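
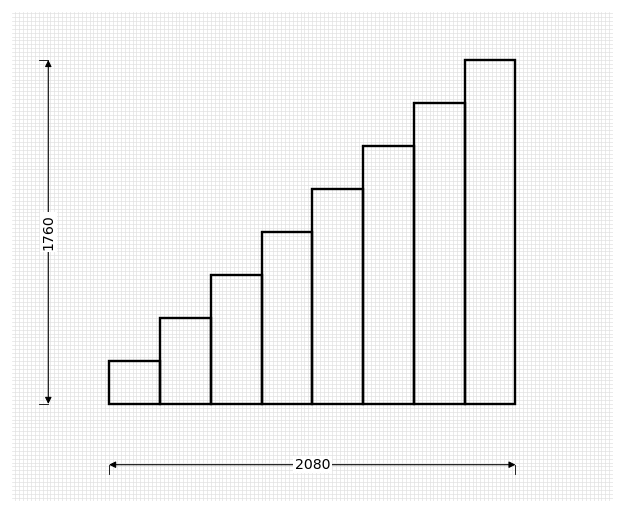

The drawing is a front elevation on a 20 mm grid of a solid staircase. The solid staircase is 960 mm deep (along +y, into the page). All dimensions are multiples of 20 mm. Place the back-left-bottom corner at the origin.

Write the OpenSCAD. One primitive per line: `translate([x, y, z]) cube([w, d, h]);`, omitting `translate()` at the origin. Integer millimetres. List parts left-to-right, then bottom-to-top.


cube([260, 960, 220]);
translate([260, 0, 0]) cube([260, 960, 440]);
translate([520, 0, 0]) cube([260, 960, 660]);
translate([780, 0, 0]) cube([260, 960, 880]);
translate([1040, 0, 0]) cube([260, 960, 1100]);
translate([1300, 0, 0]) cube([260, 960, 1320]);
translate([1560, 0, 0]) cube([260, 960, 1540]);
translate([1820, 0, 0]) cube([260, 960, 1760]);


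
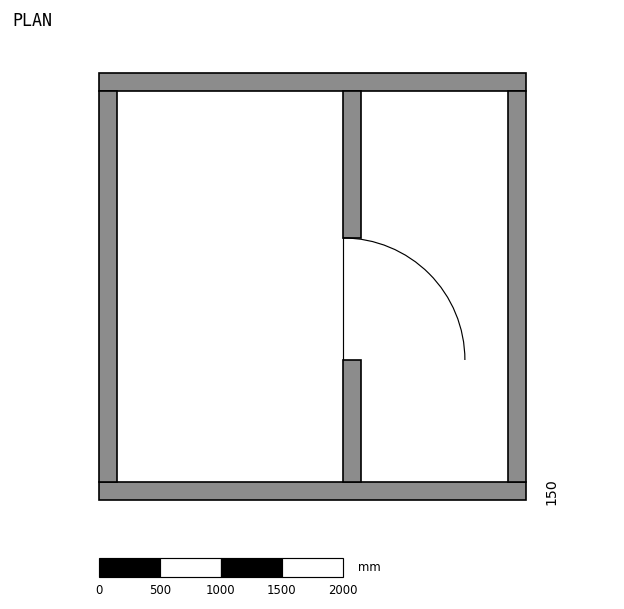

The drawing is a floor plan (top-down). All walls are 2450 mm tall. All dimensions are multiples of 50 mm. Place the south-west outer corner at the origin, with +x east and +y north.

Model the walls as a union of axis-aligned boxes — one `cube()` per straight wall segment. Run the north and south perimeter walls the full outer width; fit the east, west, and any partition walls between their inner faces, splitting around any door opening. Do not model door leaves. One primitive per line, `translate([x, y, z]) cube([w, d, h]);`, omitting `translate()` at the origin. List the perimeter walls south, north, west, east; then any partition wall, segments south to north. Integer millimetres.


cube([3500, 150, 2450]);
translate([0, 3350, 0]) cube([3500, 150, 2450]);
translate([0, 150, 0]) cube([150, 3200, 2450]);
translate([3350, 150, 0]) cube([150, 3200, 2450]);
translate([2000, 150, 0]) cube([150, 1000, 2450]);
translate([2000, 2150, 0]) cube([150, 1200, 2450]);


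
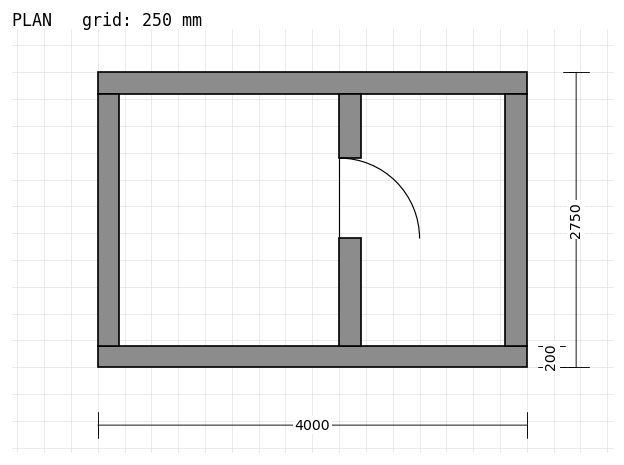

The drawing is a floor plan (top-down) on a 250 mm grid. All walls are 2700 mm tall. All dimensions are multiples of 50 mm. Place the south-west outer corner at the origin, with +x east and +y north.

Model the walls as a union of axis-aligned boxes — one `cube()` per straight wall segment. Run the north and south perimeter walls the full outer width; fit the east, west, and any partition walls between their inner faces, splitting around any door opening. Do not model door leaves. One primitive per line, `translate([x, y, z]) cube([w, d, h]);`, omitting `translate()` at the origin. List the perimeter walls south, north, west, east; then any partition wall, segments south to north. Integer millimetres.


cube([4000, 200, 2700]);
translate([0, 2550, 0]) cube([4000, 200, 2700]);
translate([0, 200, 0]) cube([200, 2350, 2700]);
translate([3800, 200, 0]) cube([200, 2350, 2700]);
translate([2250, 200, 0]) cube([200, 1000, 2700]);
translate([2250, 1950, 0]) cube([200, 600, 2700]);


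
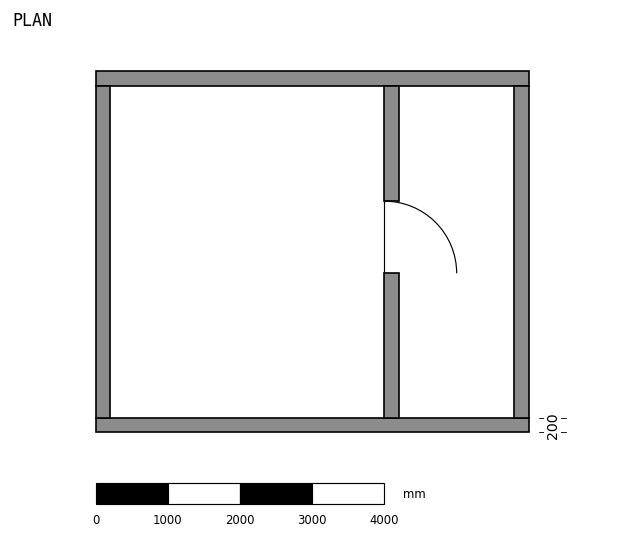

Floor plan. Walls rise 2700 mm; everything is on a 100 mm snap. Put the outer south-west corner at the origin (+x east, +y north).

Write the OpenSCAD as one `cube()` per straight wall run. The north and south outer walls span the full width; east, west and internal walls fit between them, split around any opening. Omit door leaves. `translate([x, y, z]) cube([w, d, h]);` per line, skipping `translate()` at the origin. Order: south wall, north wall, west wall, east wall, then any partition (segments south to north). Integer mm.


cube([6000, 200, 2700]);
translate([0, 4800, 0]) cube([6000, 200, 2700]);
translate([0, 200, 0]) cube([200, 4600, 2700]);
translate([5800, 200, 0]) cube([200, 4600, 2700]);
translate([4000, 200, 0]) cube([200, 2000, 2700]);
translate([4000, 3200, 0]) cube([200, 1600, 2700]);


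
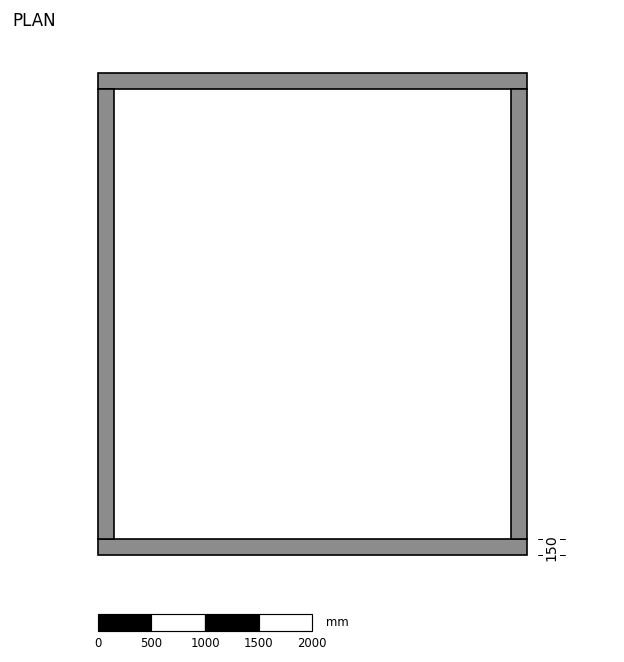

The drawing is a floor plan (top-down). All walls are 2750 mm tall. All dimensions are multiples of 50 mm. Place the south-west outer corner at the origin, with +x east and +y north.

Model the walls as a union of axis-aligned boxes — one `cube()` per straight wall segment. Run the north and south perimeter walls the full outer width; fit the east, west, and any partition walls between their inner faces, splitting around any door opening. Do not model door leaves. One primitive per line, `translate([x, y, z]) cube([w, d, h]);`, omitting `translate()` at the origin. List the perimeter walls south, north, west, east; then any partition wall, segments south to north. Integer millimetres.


cube([4000, 150, 2750]);
translate([0, 4350, 0]) cube([4000, 150, 2750]);
translate([0, 150, 0]) cube([150, 4200, 2750]);
translate([3850, 150, 0]) cube([150, 4200, 2750]);


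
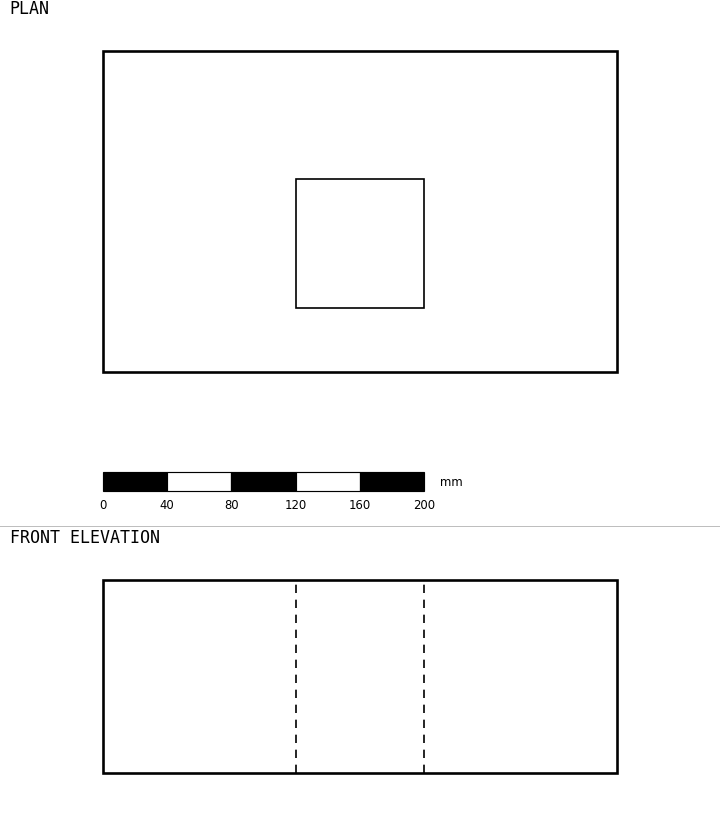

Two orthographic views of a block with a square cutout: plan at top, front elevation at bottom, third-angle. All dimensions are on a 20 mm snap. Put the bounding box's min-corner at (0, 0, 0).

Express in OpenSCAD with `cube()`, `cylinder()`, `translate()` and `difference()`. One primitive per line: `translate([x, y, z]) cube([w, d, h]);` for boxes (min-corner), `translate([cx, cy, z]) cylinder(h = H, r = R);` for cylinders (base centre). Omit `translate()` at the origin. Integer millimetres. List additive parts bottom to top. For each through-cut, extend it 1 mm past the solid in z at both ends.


difference() {
  cube([320, 200, 120]);
  translate([120, 40, -1]) cube([80, 80, 122]);
}


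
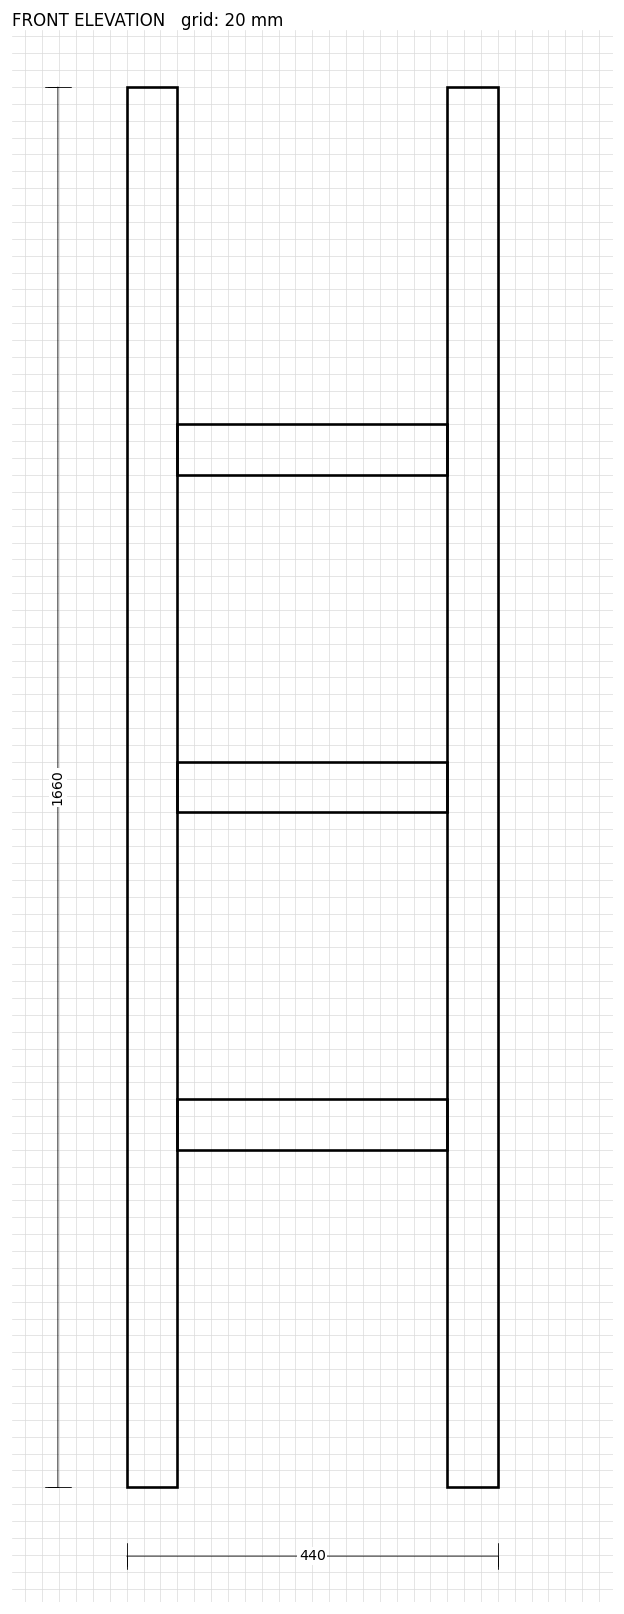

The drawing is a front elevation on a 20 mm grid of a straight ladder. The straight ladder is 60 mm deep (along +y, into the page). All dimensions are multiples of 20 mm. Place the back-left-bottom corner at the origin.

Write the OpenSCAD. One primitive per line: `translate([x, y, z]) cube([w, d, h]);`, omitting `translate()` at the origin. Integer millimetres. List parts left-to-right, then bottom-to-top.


cube([60, 60, 1660]);
translate([60, 0, 400]) cube([320, 60, 60]);
translate([60, 0, 800]) cube([320, 60, 60]);
translate([60, 0, 1200]) cube([320, 60, 60]);
translate([380, 0, 0]) cube([60, 60, 1660]);


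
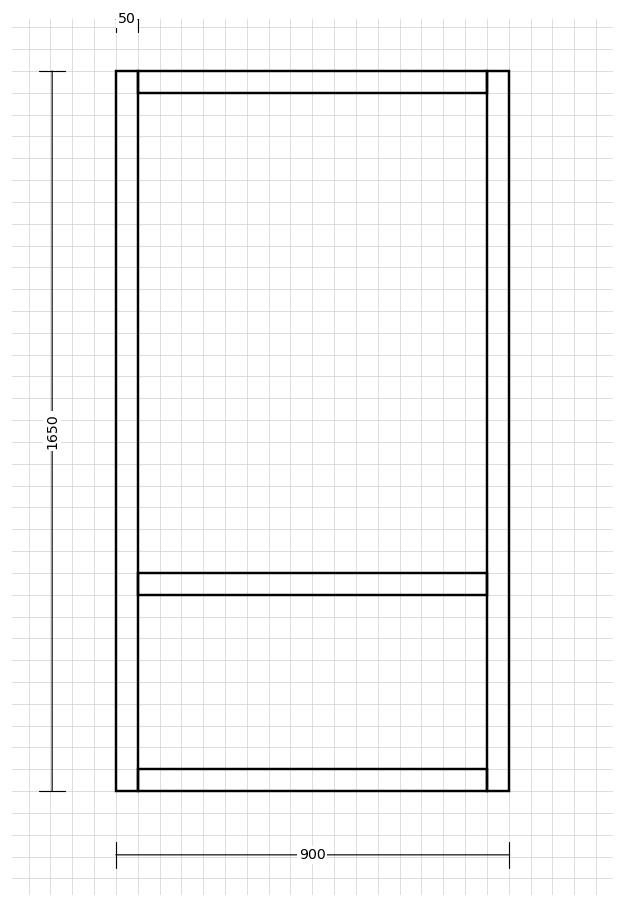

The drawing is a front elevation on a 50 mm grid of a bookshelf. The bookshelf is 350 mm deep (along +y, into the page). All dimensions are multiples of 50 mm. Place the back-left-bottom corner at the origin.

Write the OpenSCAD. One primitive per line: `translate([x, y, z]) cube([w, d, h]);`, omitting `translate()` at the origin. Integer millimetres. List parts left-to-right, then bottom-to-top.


cube([50, 350, 1650]);
translate([50, 0, 0]) cube([800, 350, 50]);
translate([50, 0, 450]) cube([800, 350, 50]);
translate([50, 0, 1600]) cube([800, 350, 50]);
translate([850, 0, 0]) cube([50, 350, 1650]);


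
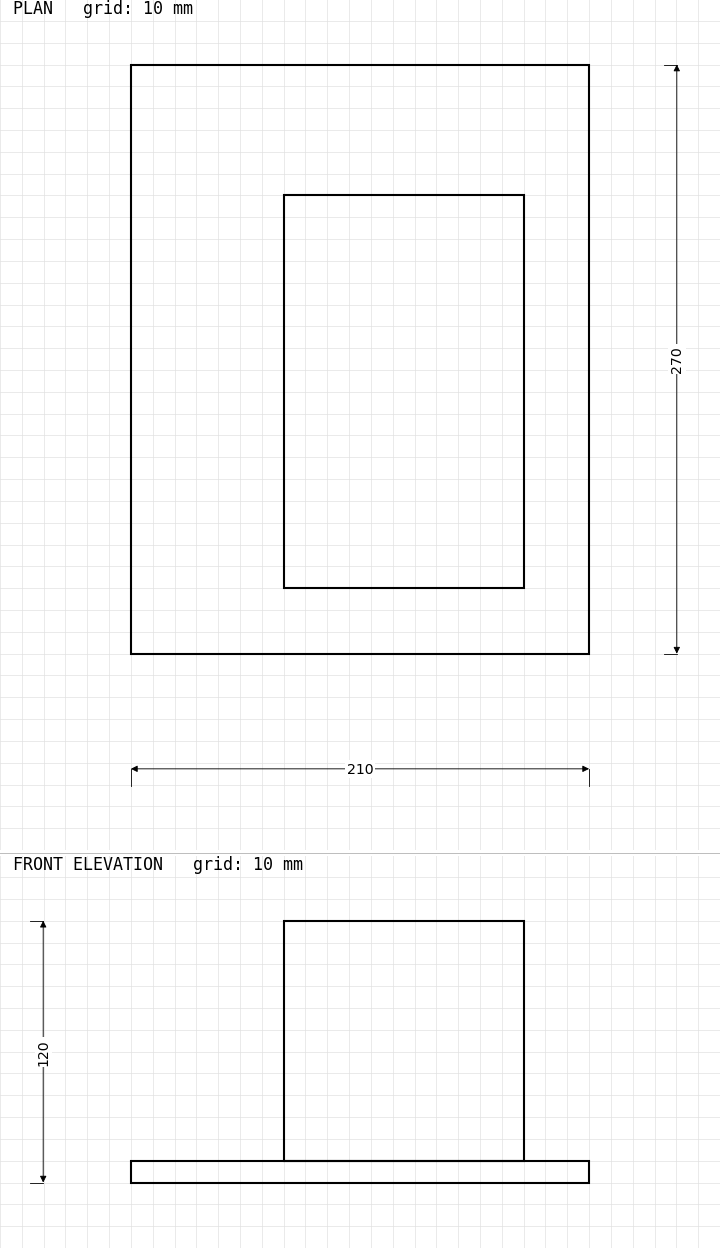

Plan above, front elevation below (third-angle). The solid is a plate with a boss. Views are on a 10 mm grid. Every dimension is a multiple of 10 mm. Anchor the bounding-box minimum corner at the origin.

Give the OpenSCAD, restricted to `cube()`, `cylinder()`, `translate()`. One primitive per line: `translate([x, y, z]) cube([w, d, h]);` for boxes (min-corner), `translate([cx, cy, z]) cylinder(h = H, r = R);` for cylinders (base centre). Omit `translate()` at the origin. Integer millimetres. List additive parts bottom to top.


cube([210, 270, 10]);
translate([70, 30, 10]) cube([110, 180, 110]);


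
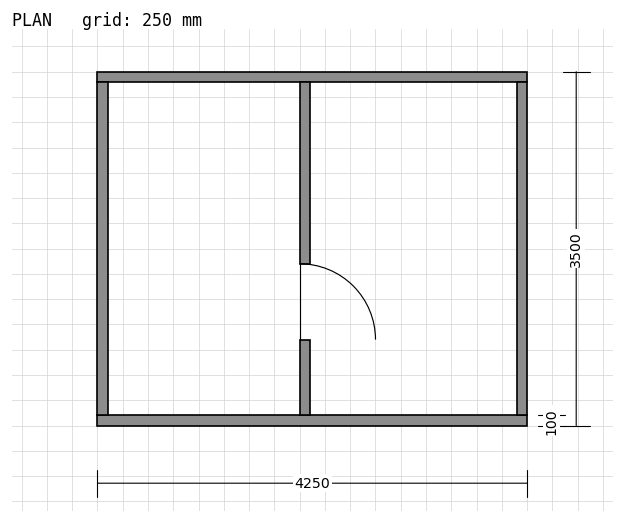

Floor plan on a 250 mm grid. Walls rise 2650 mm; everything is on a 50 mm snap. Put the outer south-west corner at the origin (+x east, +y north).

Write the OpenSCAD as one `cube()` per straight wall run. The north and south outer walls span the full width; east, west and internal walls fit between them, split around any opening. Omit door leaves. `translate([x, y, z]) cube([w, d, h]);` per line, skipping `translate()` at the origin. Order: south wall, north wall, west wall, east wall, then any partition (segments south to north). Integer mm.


cube([4250, 100, 2650]);
translate([0, 3400, 0]) cube([4250, 100, 2650]);
translate([0, 100, 0]) cube([100, 3300, 2650]);
translate([4150, 100, 0]) cube([100, 3300, 2650]);
translate([2000, 100, 0]) cube([100, 750, 2650]);
translate([2000, 1600, 0]) cube([100, 1800, 2650]);


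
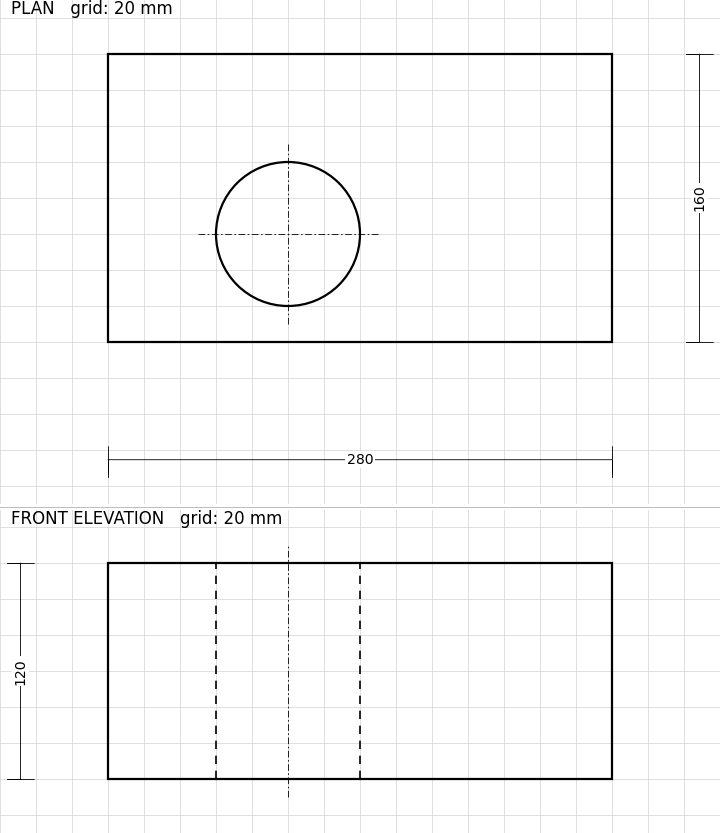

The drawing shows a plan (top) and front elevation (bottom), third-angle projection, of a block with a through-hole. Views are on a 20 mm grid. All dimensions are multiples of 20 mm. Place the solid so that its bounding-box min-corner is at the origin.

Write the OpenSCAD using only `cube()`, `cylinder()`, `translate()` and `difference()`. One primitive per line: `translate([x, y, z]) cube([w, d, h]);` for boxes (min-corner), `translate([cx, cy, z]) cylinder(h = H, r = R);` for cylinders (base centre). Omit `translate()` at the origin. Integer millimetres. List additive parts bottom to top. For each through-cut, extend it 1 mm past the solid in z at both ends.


difference() {
  cube([280, 160, 120]);
  translate([100, 60, -1]) cylinder(h = 122, r = 40);
}


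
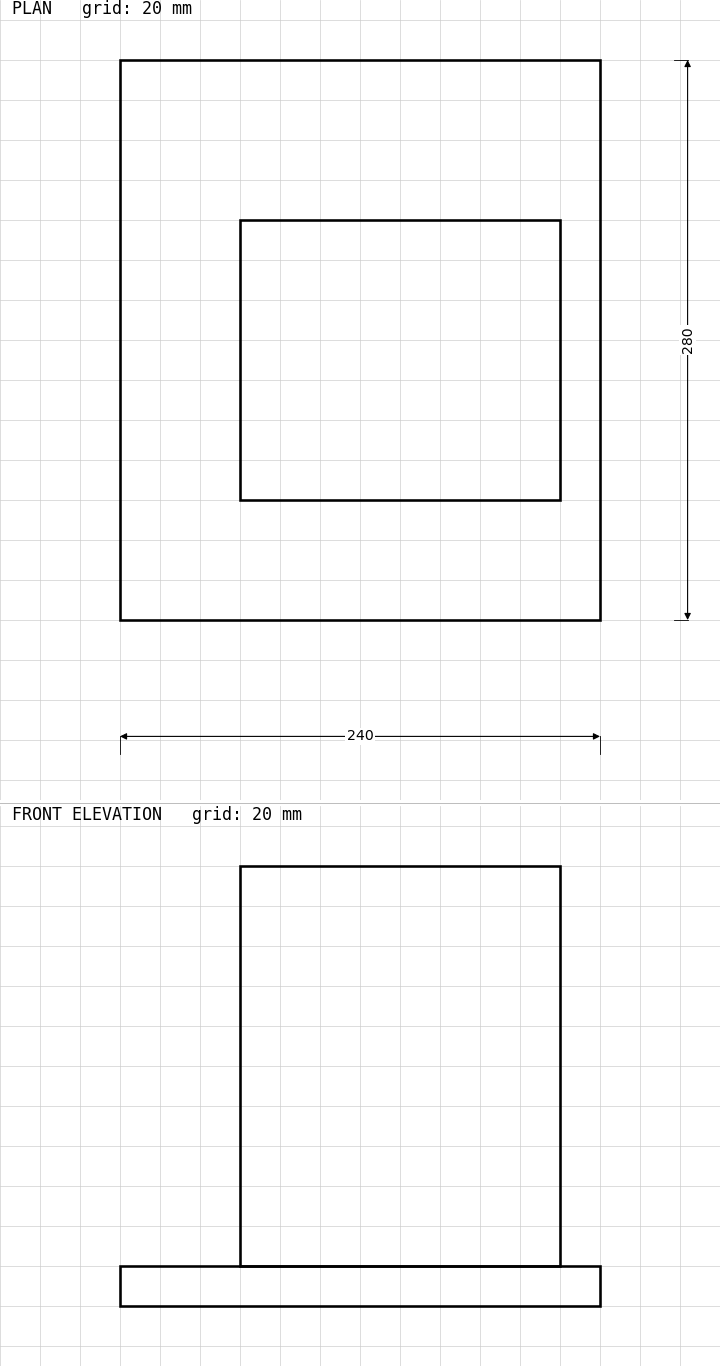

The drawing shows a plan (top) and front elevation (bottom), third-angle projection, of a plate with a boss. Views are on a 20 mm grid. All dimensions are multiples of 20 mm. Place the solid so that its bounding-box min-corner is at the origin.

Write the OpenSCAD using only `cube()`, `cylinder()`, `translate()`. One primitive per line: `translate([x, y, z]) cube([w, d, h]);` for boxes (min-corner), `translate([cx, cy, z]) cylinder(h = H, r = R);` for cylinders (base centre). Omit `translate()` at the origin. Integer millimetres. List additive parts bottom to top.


cube([240, 280, 20]);
translate([60, 60, 20]) cube([160, 140, 200]);


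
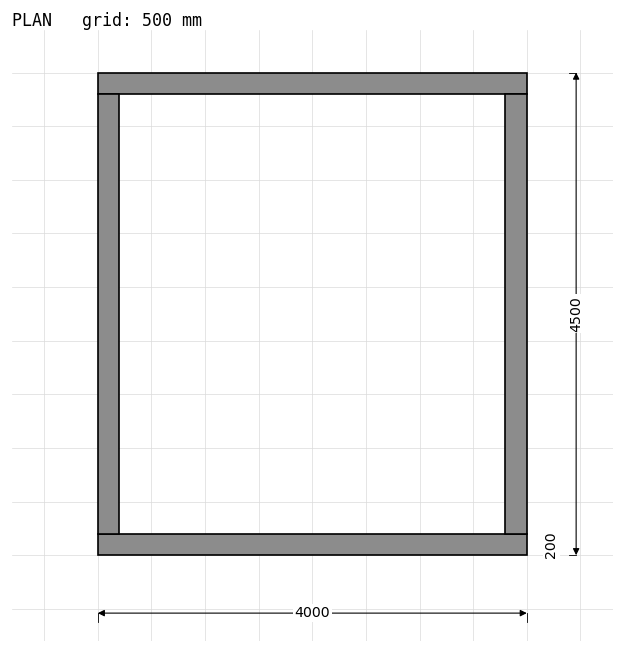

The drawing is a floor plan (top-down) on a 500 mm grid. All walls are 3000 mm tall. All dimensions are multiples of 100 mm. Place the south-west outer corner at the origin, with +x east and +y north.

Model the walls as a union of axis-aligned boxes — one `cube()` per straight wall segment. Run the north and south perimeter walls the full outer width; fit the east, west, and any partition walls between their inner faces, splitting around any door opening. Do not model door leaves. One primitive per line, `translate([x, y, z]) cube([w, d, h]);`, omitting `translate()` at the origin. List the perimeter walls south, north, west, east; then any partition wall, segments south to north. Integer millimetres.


cube([4000, 200, 3000]);
translate([0, 4300, 0]) cube([4000, 200, 3000]);
translate([0, 200, 0]) cube([200, 4100, 3000]);
translate([3800, 200, 0]) cube([200, 4100, 3000]);


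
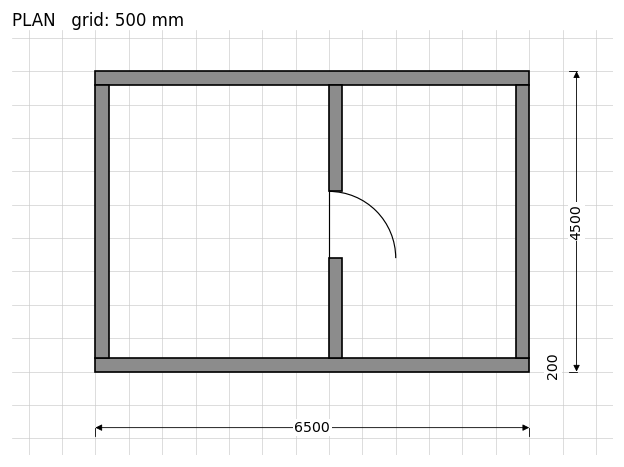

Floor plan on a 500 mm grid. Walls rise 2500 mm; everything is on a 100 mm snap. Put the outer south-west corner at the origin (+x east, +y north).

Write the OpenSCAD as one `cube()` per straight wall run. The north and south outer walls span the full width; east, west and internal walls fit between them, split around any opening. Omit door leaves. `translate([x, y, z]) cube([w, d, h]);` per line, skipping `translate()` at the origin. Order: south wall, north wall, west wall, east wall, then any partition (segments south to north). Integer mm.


cube([6500, 200, 2500]);
translate([0, 4300, 0]) cube([6500, 200, 2500]);
translate([0, 200, 0]) cube([200, 4100, 2500]);
translate([6300, 200, 0]) cube([200, 4100, 2500]);
translate([3500, 200, 0]) cube([200, 1500, 2500]);
translate([3500, 2700, 0]) cube([200, 1600, 2500]);


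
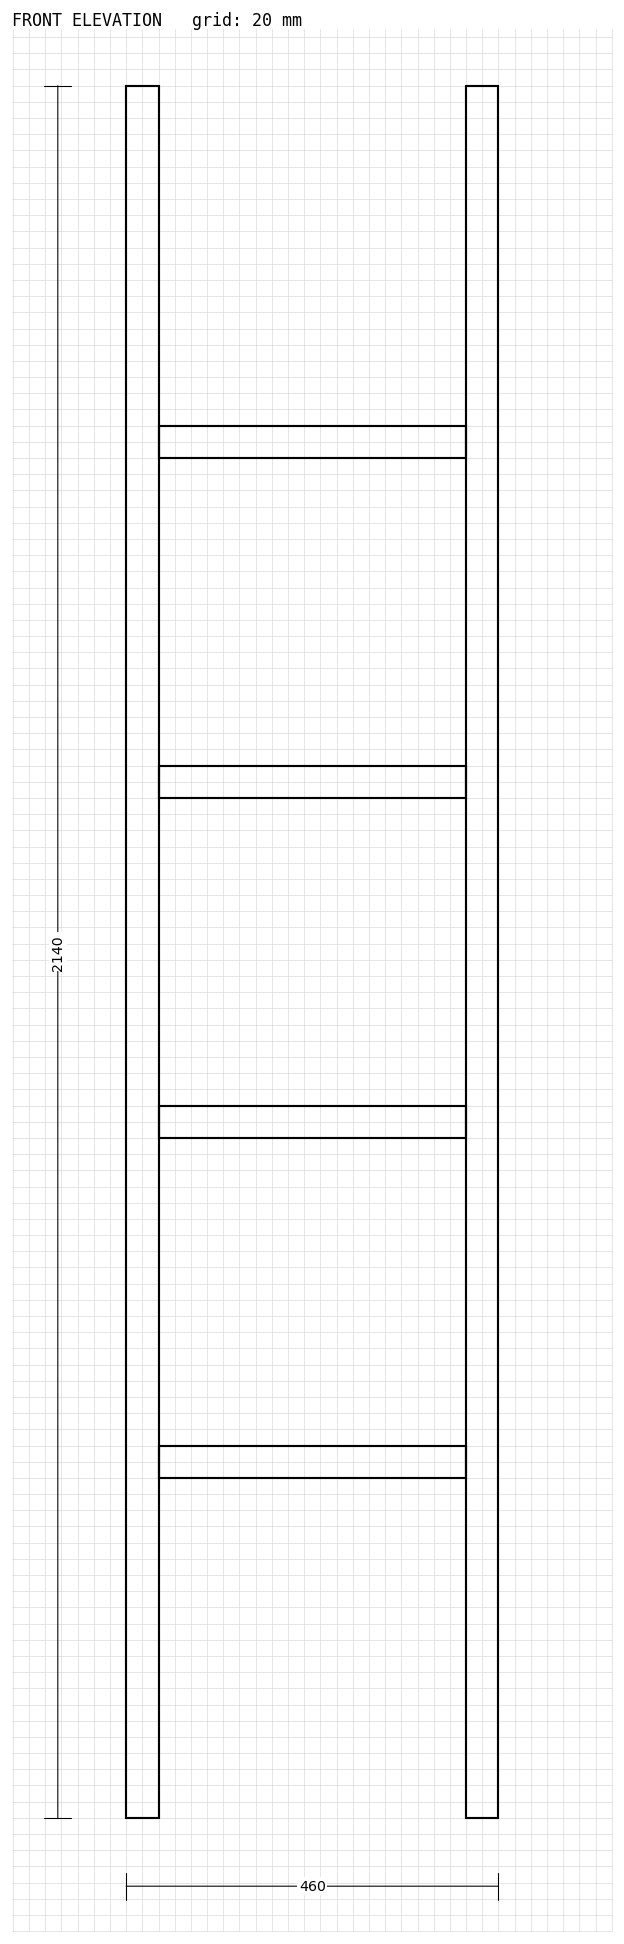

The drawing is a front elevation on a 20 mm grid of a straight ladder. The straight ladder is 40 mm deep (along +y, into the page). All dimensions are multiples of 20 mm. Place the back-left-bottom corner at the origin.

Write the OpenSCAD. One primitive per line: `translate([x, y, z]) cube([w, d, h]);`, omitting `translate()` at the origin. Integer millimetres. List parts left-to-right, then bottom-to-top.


cube([40, 40, 2140]);
translate([40, 0, 420]) cube([380, 40, 40]);
translate([40, 0, 840]) cube([380, 40, 40]);
translate([40, 0, 1260]) cube([380, 40, 40]);
translate([40, 0, 1680]) cube([380, 40, 40]);
translate([420, 0, 0]) cube([40, 40, 2140]);


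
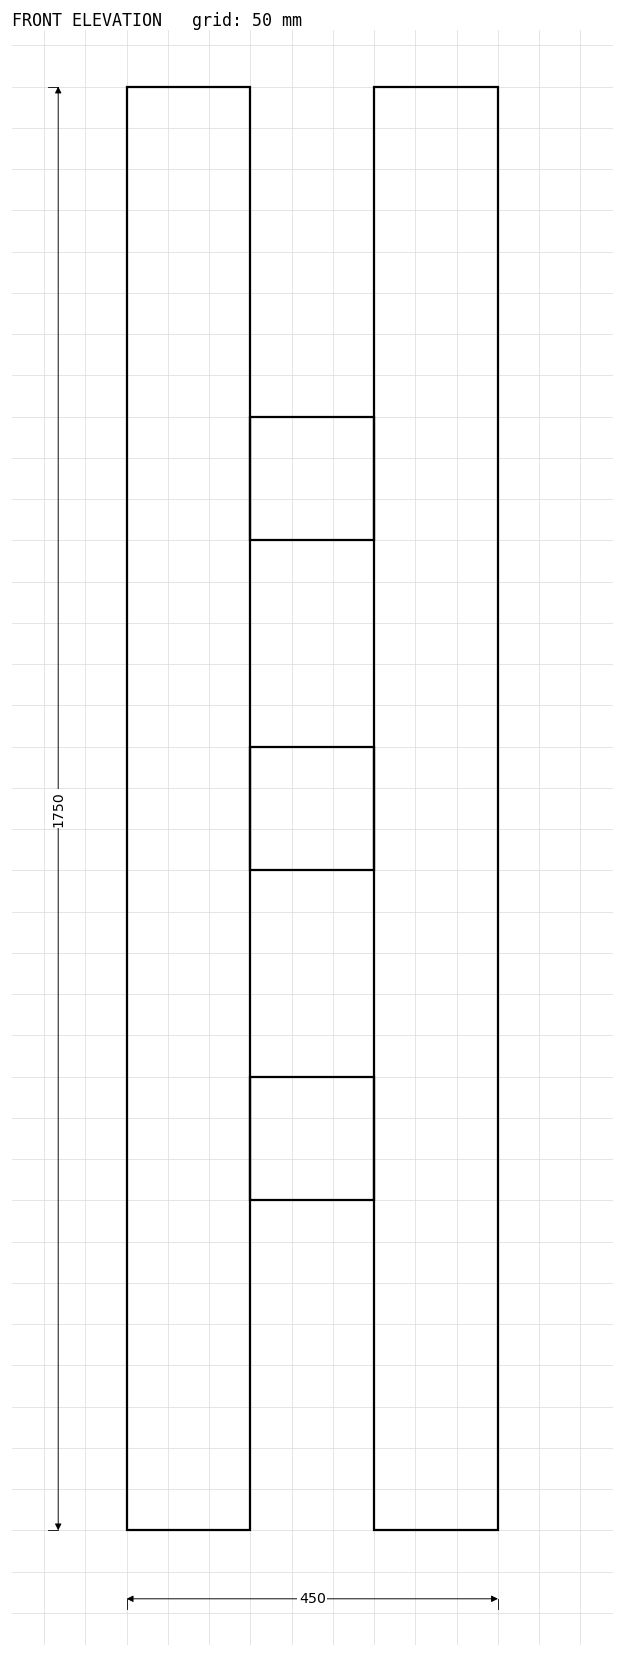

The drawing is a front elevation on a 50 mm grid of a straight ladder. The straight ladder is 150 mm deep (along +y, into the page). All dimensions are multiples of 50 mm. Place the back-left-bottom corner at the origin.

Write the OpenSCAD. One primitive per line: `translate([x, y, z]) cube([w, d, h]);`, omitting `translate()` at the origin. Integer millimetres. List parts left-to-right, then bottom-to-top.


cube([150, 150, 1750]);
translate([150, 0, 400]) cube([150, 150, 150]);
translate([150, 0, 800]) cube([150, 150, 150]);
translate([150, 0, 1200]) cube([150, 150, 150]);
translate([300, 0, 0]) cube([150, 150, 1750]);


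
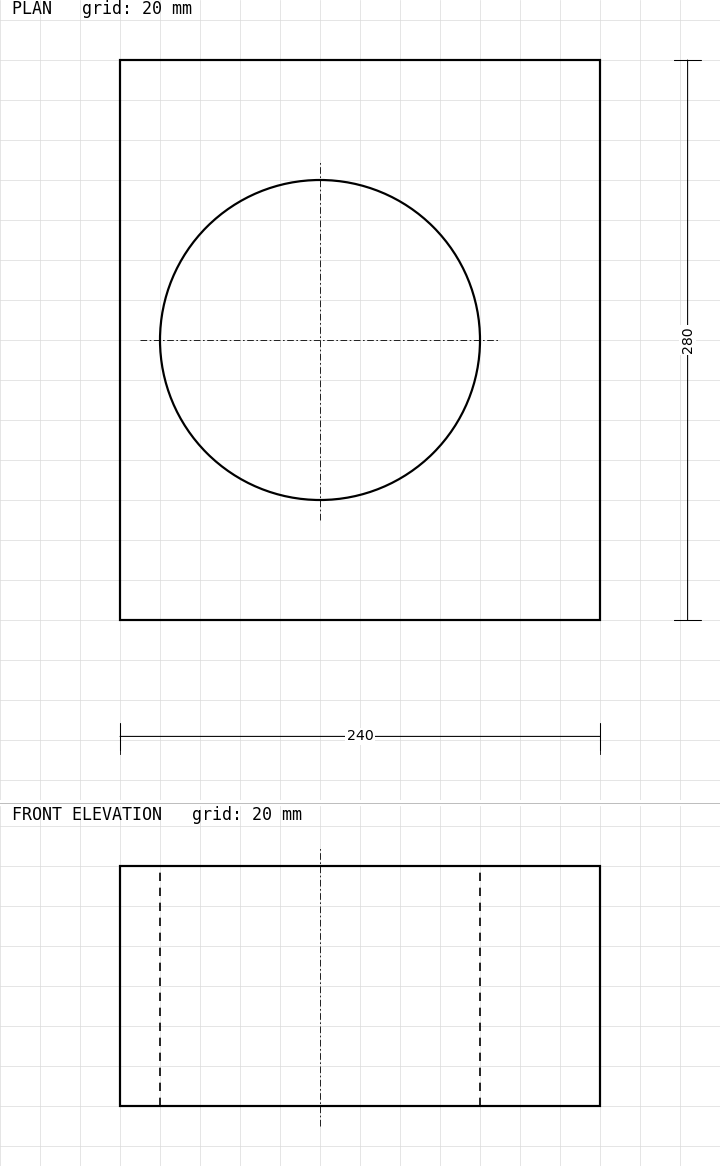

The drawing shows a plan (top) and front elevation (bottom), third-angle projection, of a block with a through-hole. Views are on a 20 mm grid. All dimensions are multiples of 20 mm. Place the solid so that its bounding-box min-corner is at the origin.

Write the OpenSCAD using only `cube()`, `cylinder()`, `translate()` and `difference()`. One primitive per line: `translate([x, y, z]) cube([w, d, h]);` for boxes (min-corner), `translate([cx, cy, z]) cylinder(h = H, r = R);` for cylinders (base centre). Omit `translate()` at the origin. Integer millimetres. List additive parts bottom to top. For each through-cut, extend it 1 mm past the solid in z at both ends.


difference() {
  cube([240, 280, 120]);
  translate([100, 140, -1]) cylinder(h = 122, r = 80);
}


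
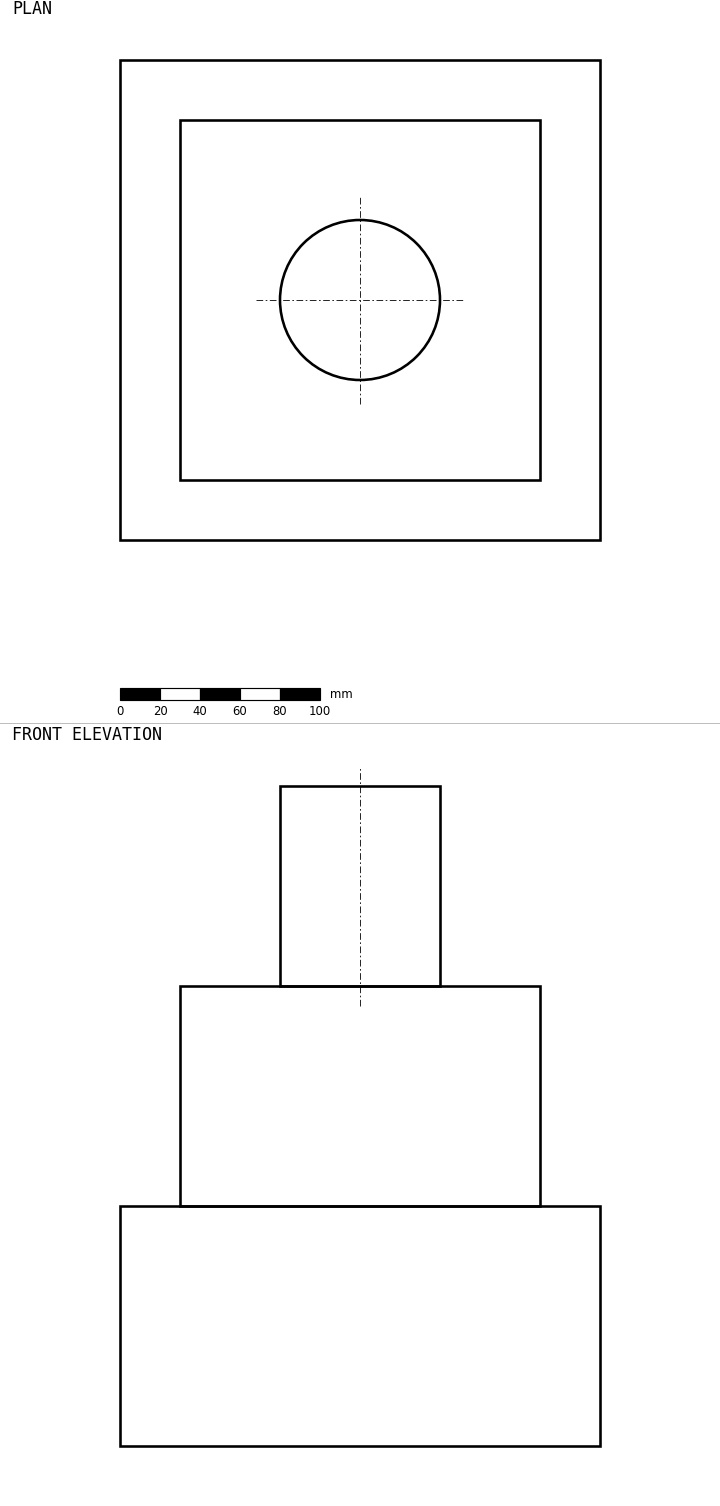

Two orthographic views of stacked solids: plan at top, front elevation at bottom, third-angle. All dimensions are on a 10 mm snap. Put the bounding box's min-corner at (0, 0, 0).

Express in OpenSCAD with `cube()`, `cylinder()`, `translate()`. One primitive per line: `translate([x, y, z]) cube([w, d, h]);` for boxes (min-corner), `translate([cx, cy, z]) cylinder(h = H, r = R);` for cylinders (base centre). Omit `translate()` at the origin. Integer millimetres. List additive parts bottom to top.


cube([240, 240, 120]);
translate([30, 30, 120]) cube([180, 180, 110]);
translate([120, 120, 230]) cylinder(h = 100, r = 40);


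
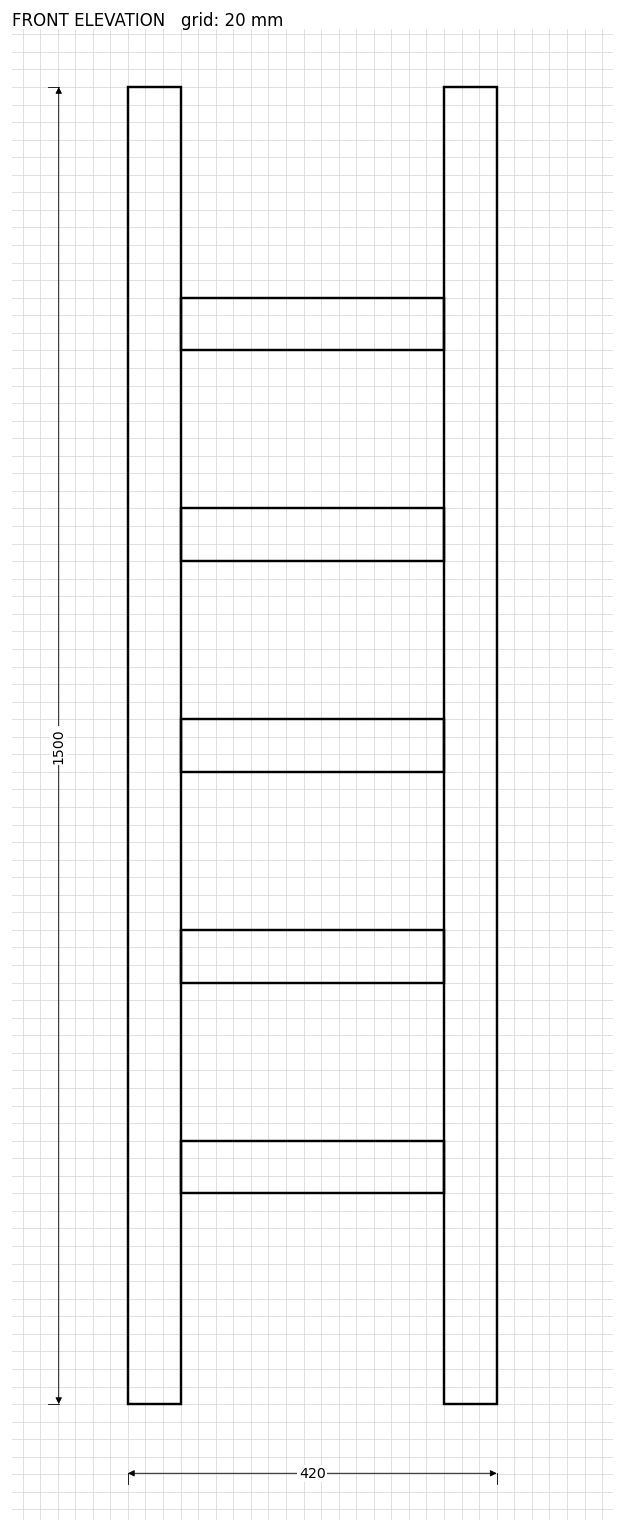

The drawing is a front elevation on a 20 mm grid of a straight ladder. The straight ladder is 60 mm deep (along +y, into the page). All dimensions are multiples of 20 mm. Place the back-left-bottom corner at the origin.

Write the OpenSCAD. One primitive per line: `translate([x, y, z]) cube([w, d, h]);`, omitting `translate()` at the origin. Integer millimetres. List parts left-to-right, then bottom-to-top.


cube([60, 60, 1500]);
translate([60, 0, 240]) cube([300, 60, 60]);
translate([60, 0, 480]) cube([300, 60, 60]);
translate([60, 0, 720]) cube([300, 60, 60]);
translate([60, 0, 960]) cube([300, 60, 60]);
translate([60, 0, 1200]) cube([300, 60, 60]);
translate([360, 0, 0]) cube([60, 60, 1500]);


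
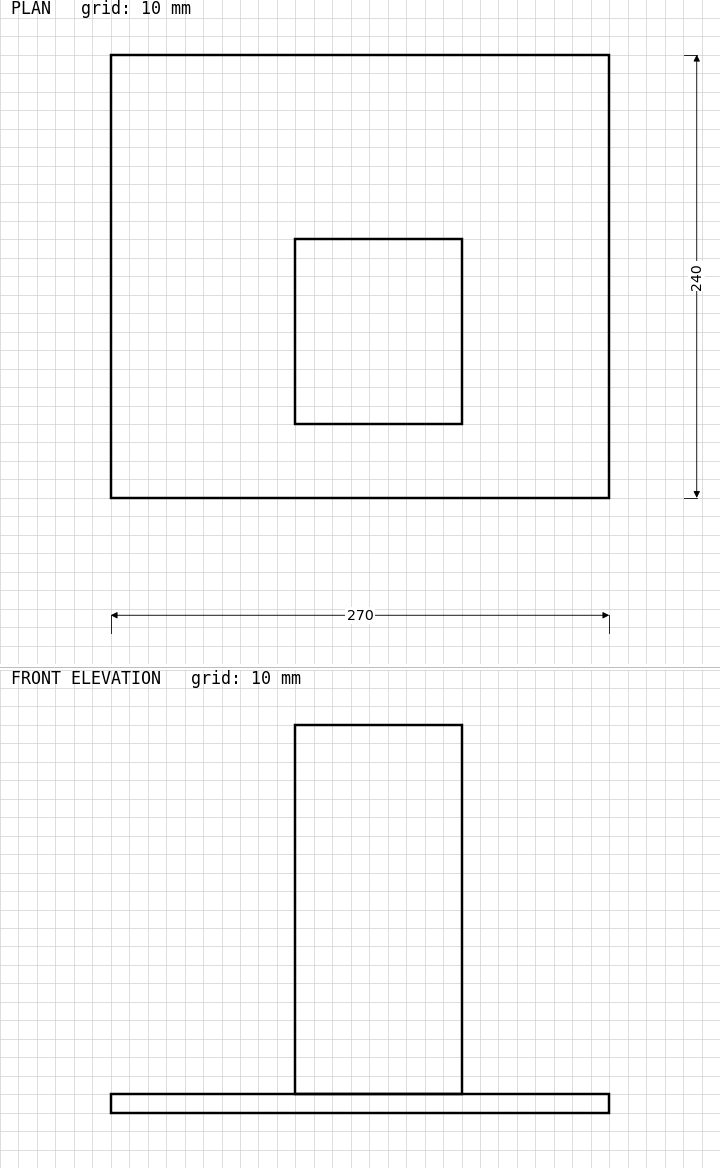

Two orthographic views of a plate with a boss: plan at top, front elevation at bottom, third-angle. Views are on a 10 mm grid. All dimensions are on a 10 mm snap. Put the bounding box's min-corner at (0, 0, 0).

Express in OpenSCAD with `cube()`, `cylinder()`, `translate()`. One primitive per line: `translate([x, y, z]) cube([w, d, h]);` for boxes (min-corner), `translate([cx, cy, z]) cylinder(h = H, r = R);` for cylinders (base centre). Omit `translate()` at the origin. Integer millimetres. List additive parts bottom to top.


cube([270, 240, 10]);
translate([100, 40, 10]) cube([90, 100, 200]);


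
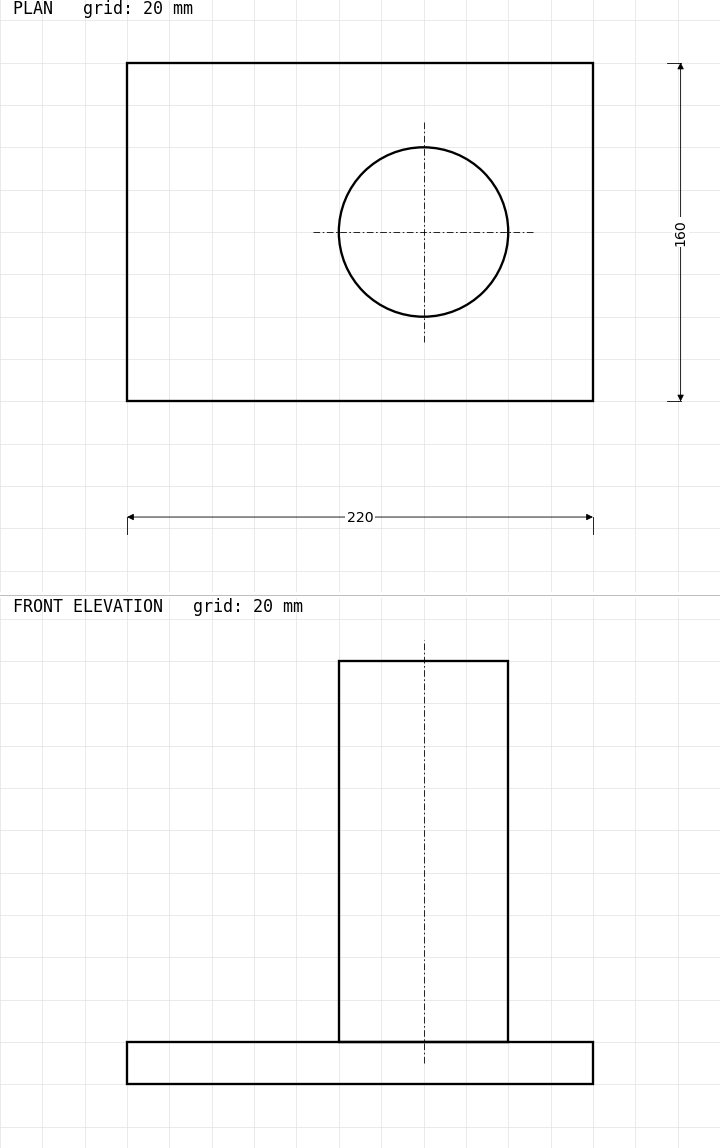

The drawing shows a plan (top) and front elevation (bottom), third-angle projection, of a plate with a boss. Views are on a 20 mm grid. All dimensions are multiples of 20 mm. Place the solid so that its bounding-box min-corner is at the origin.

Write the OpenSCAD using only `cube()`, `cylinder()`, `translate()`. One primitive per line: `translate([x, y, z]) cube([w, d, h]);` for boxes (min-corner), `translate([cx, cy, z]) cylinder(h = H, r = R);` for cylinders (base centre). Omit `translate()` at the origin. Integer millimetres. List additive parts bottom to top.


cube([220, 160, 20]);
translate([140, 80, 20]) cylinder(h = 180, r = 40);


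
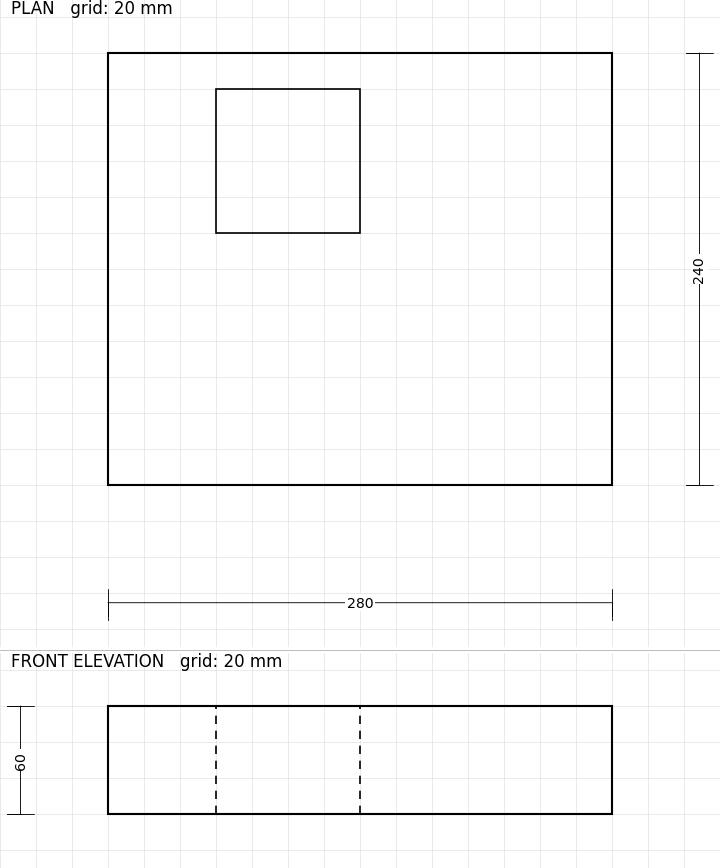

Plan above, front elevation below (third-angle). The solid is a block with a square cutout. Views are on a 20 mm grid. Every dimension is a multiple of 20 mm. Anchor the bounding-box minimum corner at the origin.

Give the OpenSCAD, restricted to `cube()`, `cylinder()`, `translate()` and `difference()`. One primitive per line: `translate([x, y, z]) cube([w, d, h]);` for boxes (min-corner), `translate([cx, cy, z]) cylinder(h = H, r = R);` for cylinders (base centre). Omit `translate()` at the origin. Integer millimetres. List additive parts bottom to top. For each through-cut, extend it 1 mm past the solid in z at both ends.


difference() {
  cube([280, 240, 60]);
  translate([60, 140, -1]) cube([80, 80, 62]);
}


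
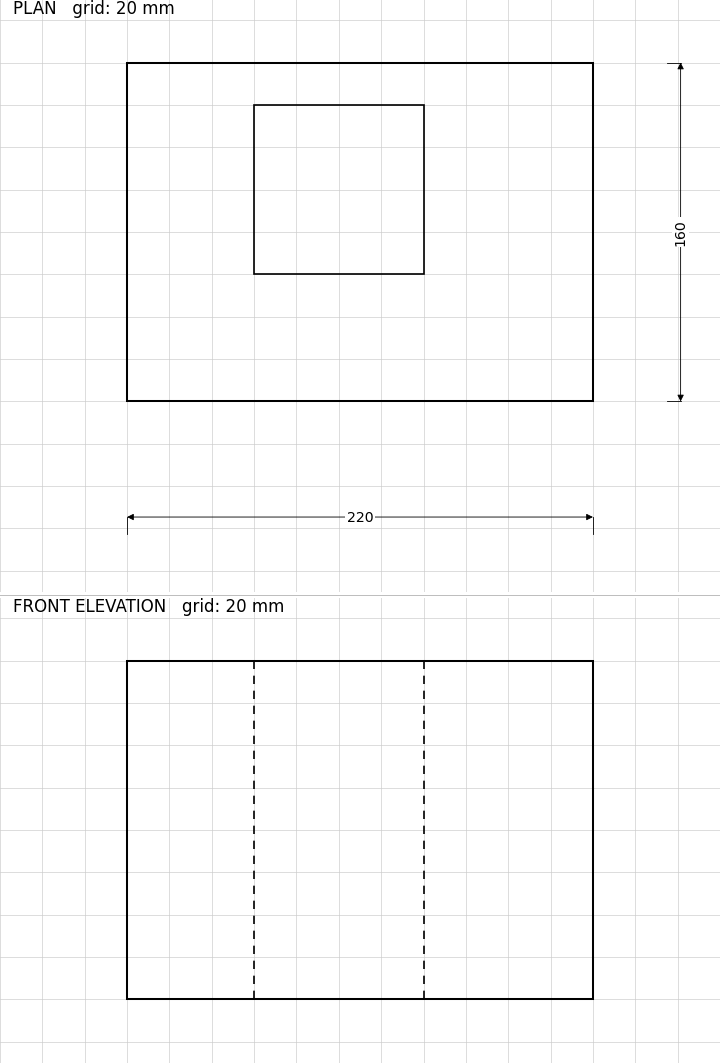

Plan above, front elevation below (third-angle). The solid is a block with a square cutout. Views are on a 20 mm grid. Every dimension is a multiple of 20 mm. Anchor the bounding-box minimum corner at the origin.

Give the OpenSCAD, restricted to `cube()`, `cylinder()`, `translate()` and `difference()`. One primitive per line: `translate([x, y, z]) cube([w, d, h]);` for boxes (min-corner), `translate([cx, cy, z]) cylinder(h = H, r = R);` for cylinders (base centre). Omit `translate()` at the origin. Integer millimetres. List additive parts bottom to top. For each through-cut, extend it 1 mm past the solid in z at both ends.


difference() {
  cube([220, 160, 160]);
  translate([60, 60, -1]) cube([80, 80, 162]);
}


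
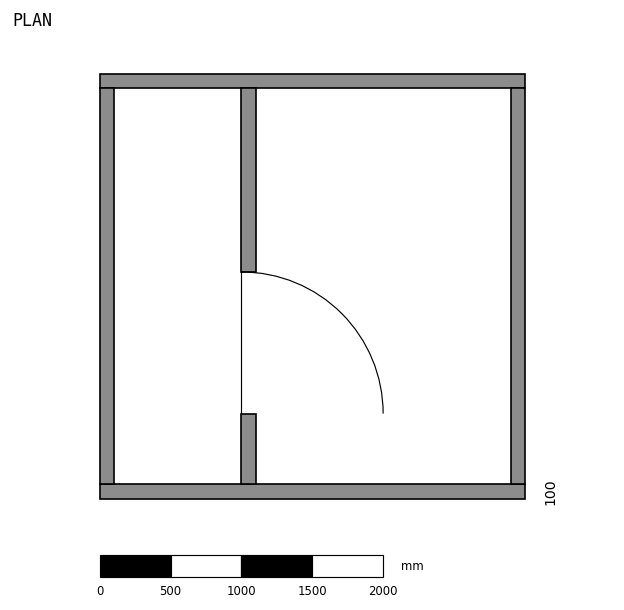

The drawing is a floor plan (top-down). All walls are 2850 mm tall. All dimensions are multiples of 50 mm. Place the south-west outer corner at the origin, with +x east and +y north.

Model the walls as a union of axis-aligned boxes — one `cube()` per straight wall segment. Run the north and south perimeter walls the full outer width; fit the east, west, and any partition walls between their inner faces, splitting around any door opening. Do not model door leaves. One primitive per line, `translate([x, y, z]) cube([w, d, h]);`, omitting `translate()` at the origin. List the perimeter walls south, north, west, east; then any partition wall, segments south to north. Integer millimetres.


cube([3000, 100, 2850]);
translate([0, 2900, 0]) cube([3000, 100, 2850]);
translate([0, 100, 0]) cube([100, 2800, 2850]);
translate([2900, 100, 0]) cube([100, 2800, 2850]);
translate([1000, 100, 0]) cube([100, 500, 2850]);
translate([1000, 1600, 0]) cube([100, 1300, 2850]);


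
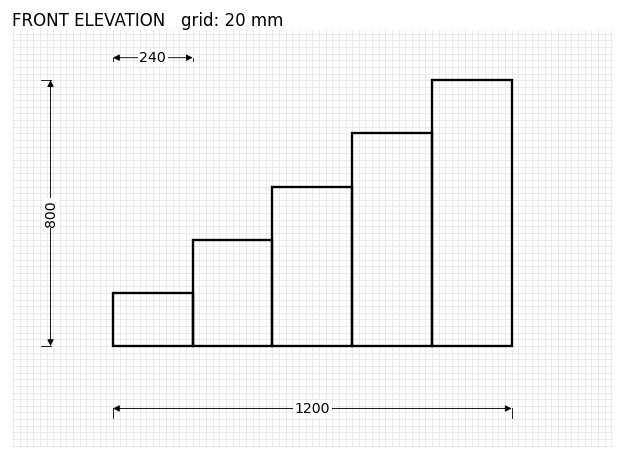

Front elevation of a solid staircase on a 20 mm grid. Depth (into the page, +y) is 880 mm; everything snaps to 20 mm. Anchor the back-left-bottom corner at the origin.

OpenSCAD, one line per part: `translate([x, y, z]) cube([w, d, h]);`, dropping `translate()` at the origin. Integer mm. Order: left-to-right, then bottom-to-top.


cube([240, 880, 160]);
translate([240, 0, 0]) cube([240, 880, 320]);
translate([480, 0, 0]) cube([240, 880, 480]);
translate([720, 0, 0]) cube([240, 880, 640]);
translate([960, 0, 0]) cube([240, 880, 800]);


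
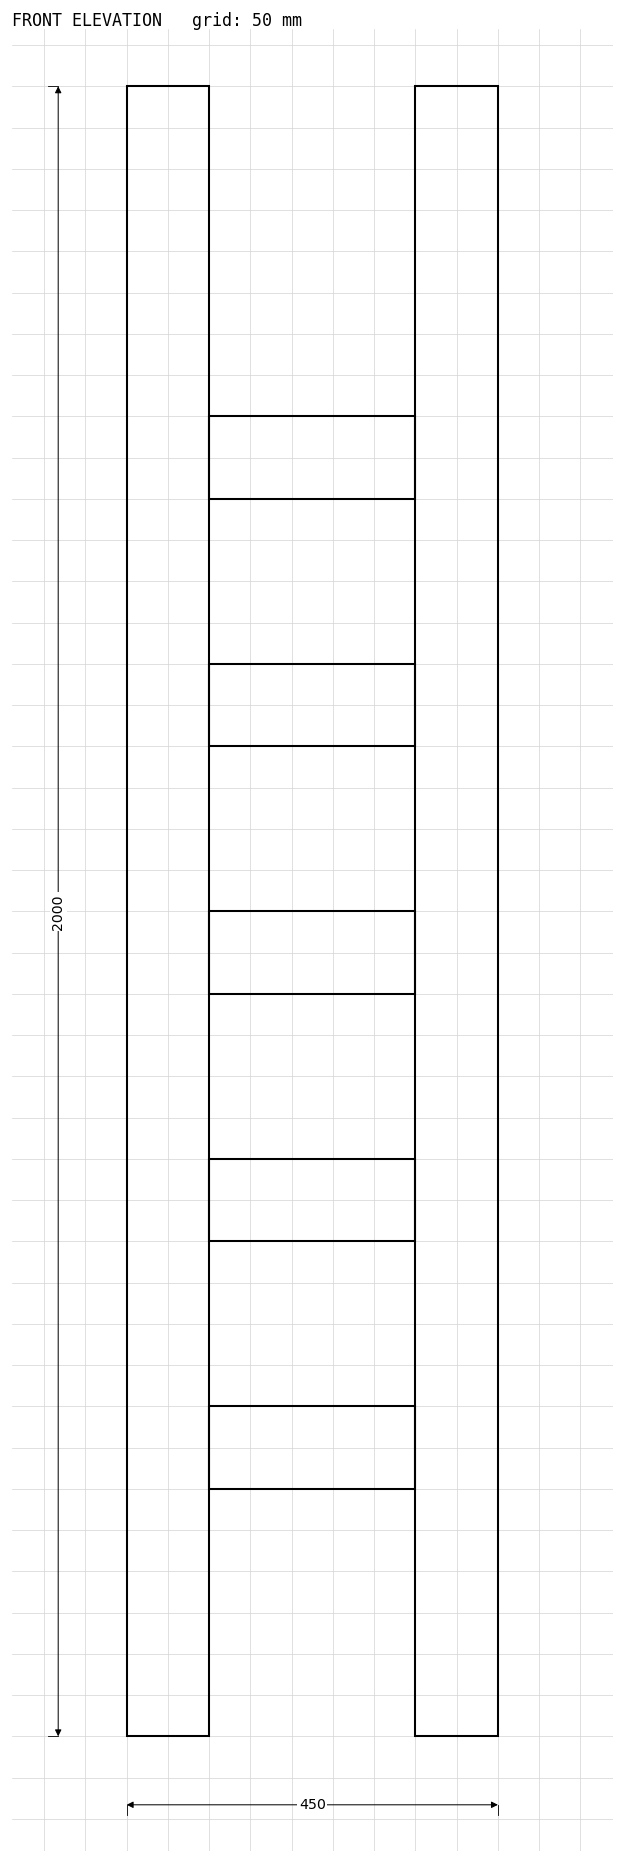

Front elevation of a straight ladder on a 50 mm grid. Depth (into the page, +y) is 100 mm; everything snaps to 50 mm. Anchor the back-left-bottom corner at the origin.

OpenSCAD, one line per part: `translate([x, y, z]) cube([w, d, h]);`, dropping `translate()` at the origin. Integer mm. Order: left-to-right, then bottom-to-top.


cube([100, 100, 2000]);
translate([100, 0, 300]) cube([250, 100, 100]);
translate([100, 0, 600]) cube([250, 100, 100]);
translate([100, 0, 900]) cube([250, 100, 100]);
translate([100, 0, 1200]) cube([250, 100, 100]);
translate([100, 0, 1500]) cube([250, 100, 100]);
translate([350, 0, 0]) cube([100, 100, 2000]);


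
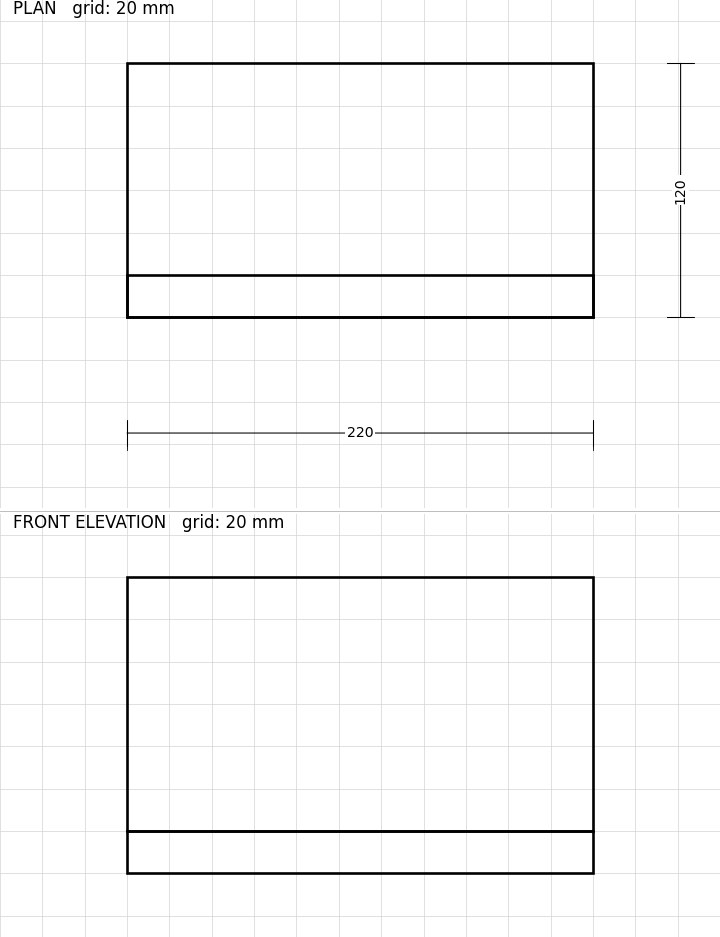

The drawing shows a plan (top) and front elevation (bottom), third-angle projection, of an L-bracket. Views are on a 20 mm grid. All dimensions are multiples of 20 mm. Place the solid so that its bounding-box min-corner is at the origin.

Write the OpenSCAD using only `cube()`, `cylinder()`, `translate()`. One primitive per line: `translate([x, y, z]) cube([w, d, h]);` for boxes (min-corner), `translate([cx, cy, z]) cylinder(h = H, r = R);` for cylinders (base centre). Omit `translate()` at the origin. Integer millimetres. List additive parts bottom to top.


cube([220, 120, 20]);
translate([0, 0, 20]) cube([220, 20, 120]);


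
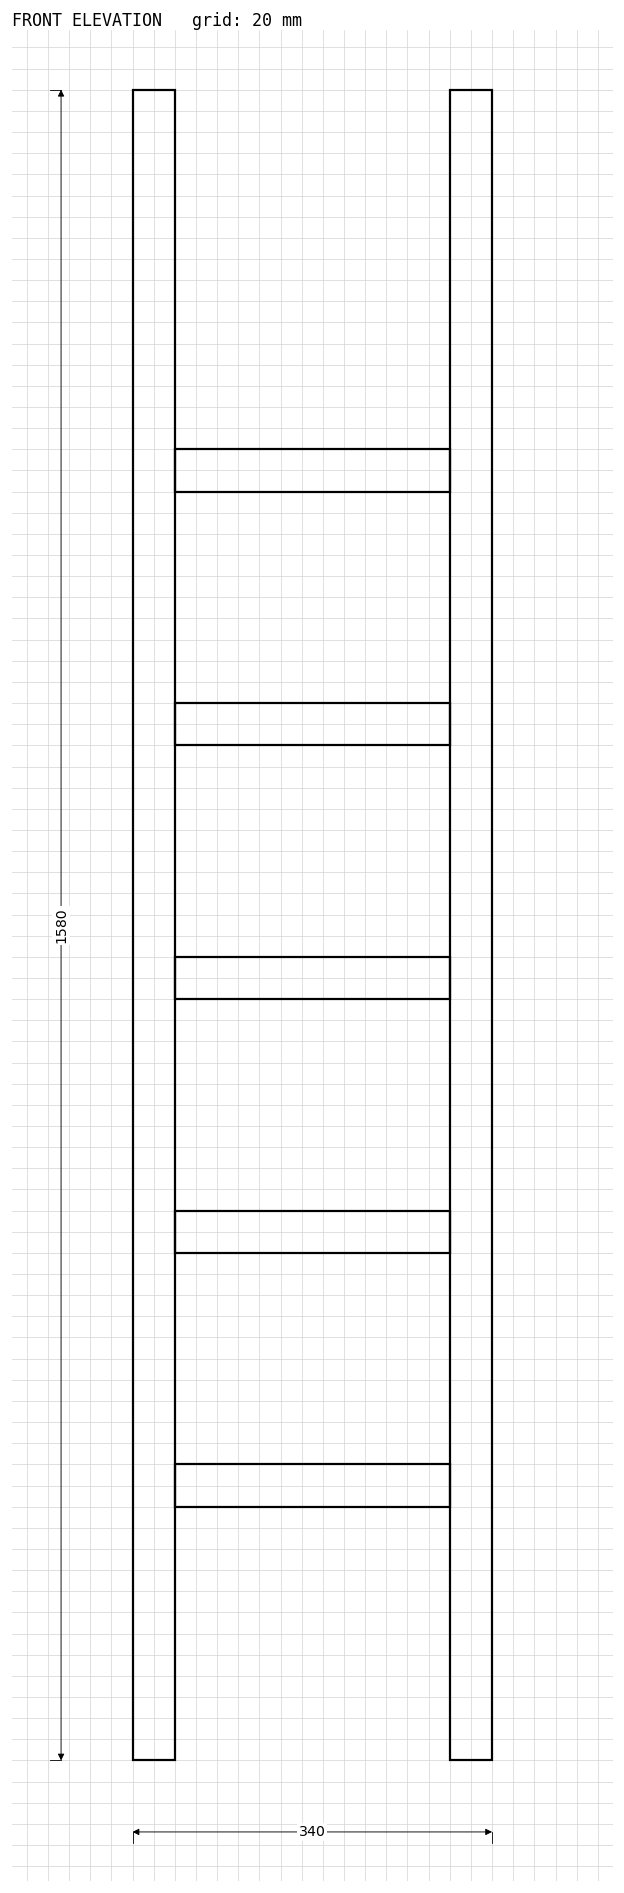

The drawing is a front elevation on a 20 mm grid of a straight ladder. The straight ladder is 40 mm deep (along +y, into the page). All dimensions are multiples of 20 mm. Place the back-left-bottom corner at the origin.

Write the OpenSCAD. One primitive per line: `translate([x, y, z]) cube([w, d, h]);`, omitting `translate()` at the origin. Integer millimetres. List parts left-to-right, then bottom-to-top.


cube([40, 40, 1580]);
translate([40, 0, 240]) cube([260, 40, 40]);
translate([40, 0, 480]) cube([260, 40, 40]);
translate([40, 0, 720]) cube([260, 40, 40]);
translate([40, 0, 960]) cube([260, 40, 40]);
translate([40, 0, 1200]) cube([260, 40, 40]);
translate([300, 0, 0]) cube([40, 40, 1580]);


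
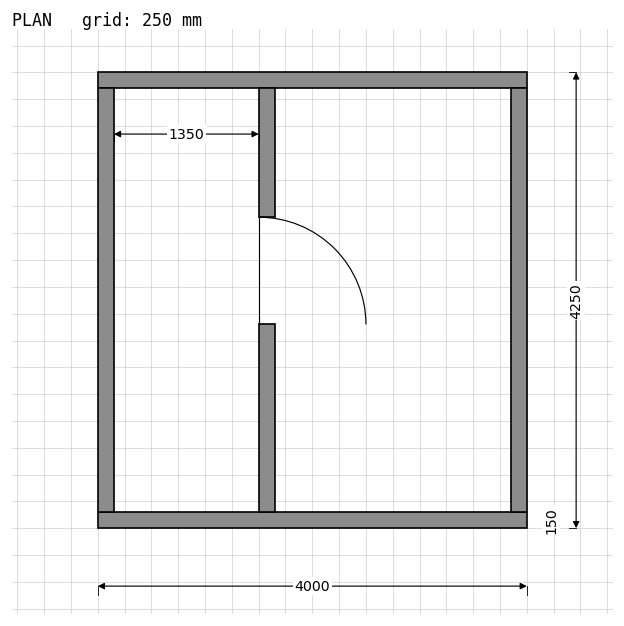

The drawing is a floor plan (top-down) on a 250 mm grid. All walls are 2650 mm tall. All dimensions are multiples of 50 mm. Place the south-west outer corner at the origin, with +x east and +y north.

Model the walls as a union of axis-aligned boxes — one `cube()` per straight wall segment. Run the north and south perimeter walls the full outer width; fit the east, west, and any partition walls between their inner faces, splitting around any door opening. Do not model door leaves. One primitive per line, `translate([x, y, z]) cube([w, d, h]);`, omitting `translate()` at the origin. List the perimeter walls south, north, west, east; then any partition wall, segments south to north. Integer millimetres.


cube([4000, 150, 2650]);
translate([0, 4100, 0]) cube([4000, 150, 2650]);
translate([0, 150, 0]) cube([150, 3950, 2650]);
translate([3850, 150, 0]) cube([150, 3950, 2650]);
translate([1500, 150, 0]) cube([150, 1750, 2650]);
translate([1500, 2900, 0]) cube([150, 1200, 2650]);


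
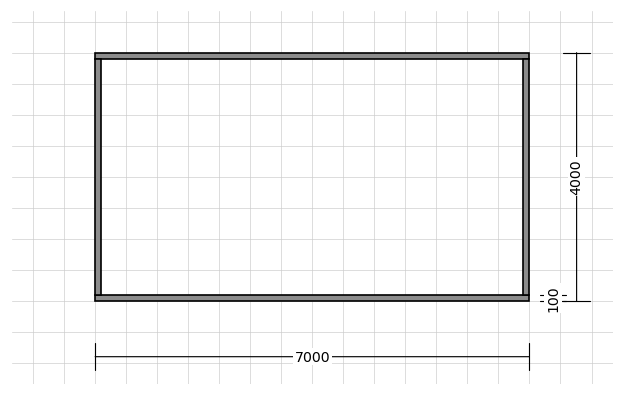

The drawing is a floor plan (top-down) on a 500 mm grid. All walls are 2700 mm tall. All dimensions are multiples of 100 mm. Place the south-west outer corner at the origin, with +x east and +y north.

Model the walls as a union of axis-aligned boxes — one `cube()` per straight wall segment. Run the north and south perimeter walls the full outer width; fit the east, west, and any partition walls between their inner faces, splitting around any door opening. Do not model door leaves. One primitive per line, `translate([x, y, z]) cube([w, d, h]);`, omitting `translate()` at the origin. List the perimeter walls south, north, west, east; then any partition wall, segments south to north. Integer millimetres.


cube([7000, 100, 2700]);
translate([0, 3900, 0]) cube([7000, 100, 2700]);
translate([0, 100, 0]) cube([100, 3800, 2700]);
translate([6900, 100, 0]) cube([100, 3800, 2700]);


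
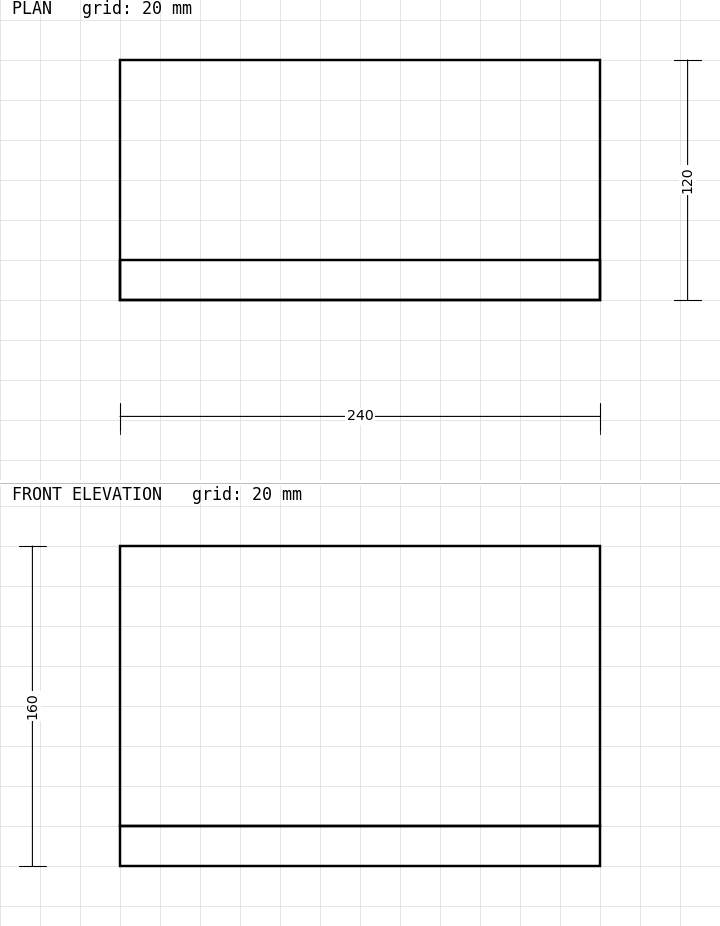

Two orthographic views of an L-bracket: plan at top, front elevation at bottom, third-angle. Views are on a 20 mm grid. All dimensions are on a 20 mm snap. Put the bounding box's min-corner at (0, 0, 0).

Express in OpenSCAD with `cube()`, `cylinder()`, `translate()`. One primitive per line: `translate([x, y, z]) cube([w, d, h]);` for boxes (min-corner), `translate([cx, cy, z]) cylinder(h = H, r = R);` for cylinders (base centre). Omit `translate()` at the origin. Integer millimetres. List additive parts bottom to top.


cube([240, 120, 20]);
translate([0, 0, 20]) cube([240, 20, 140]);


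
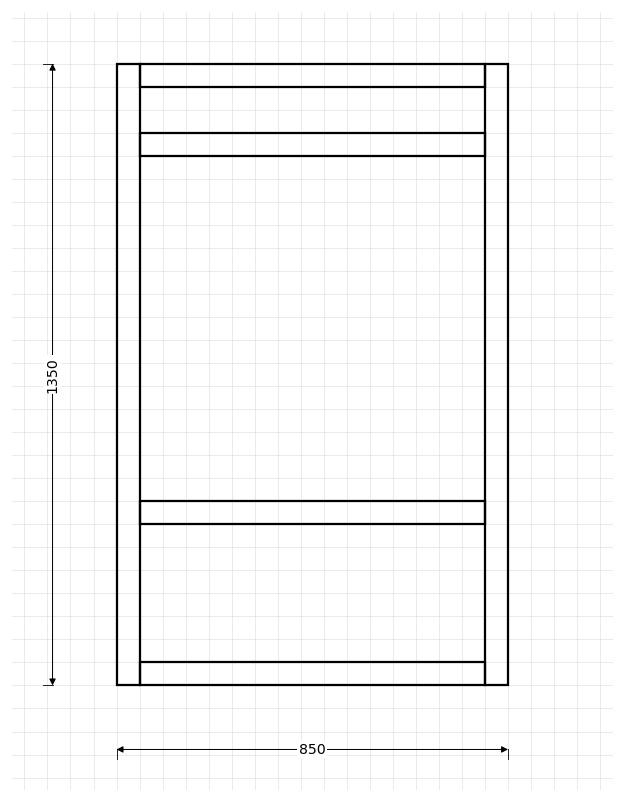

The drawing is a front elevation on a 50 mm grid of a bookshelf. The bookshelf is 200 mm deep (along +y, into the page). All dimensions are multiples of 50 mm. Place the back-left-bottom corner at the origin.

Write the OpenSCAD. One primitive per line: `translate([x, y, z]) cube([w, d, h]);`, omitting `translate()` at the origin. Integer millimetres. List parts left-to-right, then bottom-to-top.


cube([50, 200, 1350]);
translate([50, 0, 0]) cube([750, 200, 50]);
translate([50, 0, 350]) cube([750, 200, 50]);
translate([50, 0, 1150]) cube([750, 200, 50]);
translate([50, 0, 1300]) cube([750, 200, 50]);
translate([800, 0, 0]) cube([50, 200, 1350]);


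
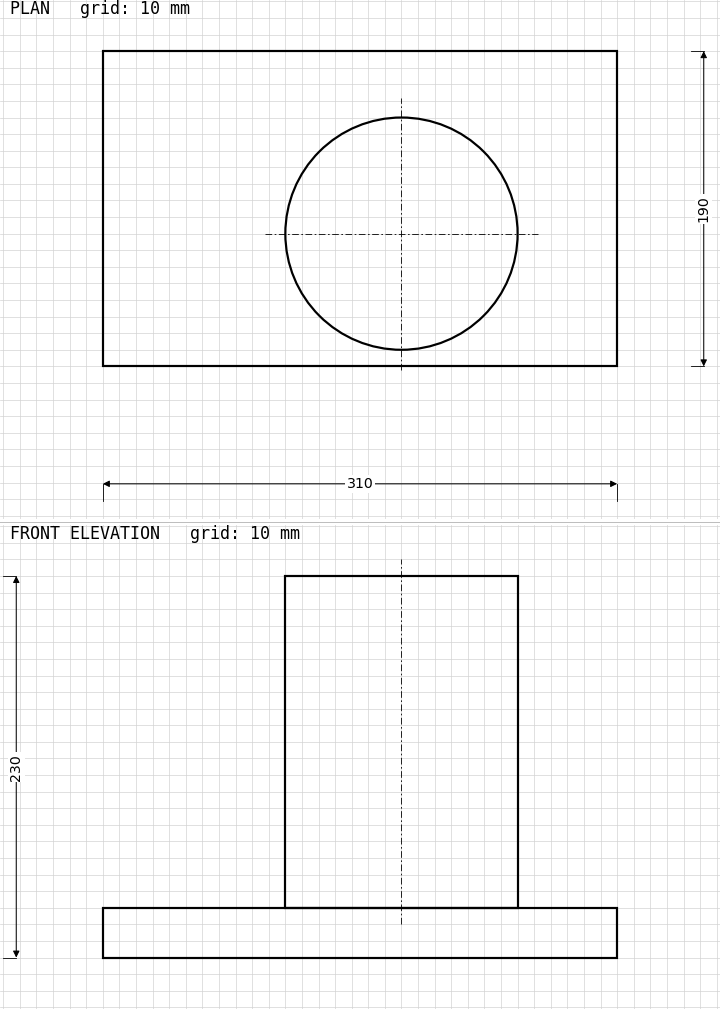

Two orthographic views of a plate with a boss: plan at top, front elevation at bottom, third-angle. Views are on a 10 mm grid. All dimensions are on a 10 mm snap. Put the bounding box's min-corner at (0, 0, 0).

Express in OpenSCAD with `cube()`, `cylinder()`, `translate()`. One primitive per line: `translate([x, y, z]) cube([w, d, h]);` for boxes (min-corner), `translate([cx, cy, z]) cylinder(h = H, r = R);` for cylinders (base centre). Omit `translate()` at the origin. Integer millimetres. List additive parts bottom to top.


cube([310, 190, 30]);
translate([180, 80, 30]) cylinder(h = 200, r = 70);


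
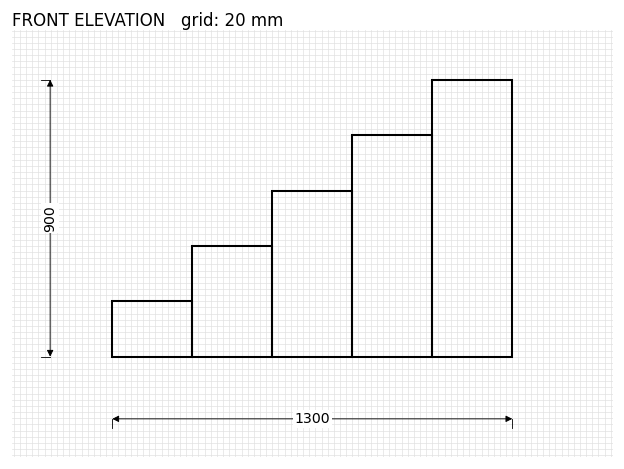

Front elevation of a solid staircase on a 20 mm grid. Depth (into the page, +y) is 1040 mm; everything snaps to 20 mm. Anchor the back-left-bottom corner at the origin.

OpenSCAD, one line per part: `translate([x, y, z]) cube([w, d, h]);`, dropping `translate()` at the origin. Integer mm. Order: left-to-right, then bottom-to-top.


cube([260, 1040, 180]);
translate([260, 0, 0]) cube([260, 1040, 360]);
translate([520, 0, 0]) cube([260, 1040, 540]);
translate([780, 0, 0]) cube([260, 1040, 720]);
translate([1040, 0, 0]) cube([260, 1040, 900]);
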